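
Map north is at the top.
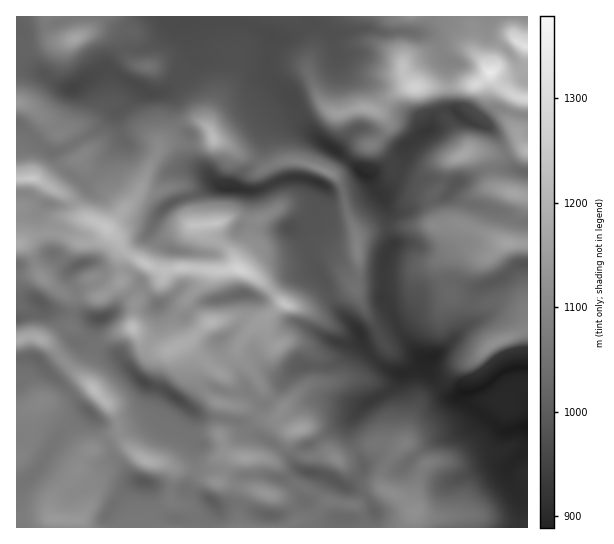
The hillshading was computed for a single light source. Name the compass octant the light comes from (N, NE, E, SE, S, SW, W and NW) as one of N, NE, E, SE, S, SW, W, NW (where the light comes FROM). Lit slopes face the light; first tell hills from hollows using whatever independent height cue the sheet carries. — N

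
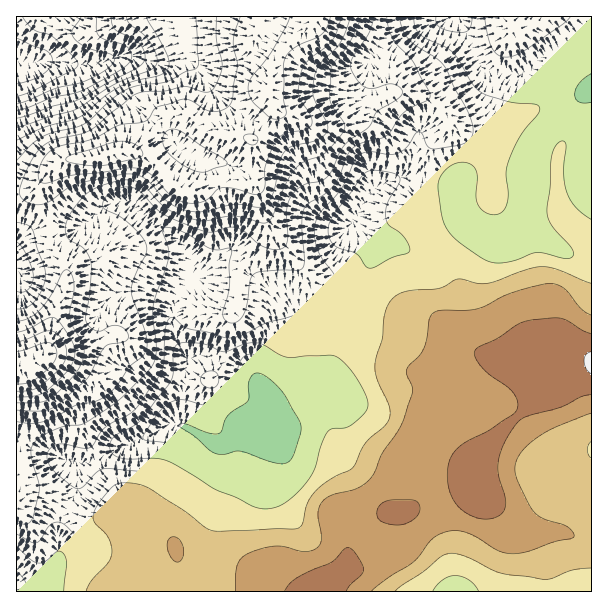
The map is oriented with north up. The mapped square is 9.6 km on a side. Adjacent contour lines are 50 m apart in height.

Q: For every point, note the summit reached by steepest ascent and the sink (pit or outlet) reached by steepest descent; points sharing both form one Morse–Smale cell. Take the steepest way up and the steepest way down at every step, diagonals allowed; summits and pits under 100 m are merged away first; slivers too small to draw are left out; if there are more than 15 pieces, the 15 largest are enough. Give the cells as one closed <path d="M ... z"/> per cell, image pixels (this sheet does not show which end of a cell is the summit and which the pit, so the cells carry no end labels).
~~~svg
<path d="M359 302l-4 1-3 9-12 18-8 24 0 20 11 18-4 5-25 3-20 8-11 9-3 9-8 10-18-9-5 0-19 15-11 4-36-20-10-2-33 16-17 5-25 13-14 5-7 0 1 26-10 20 18 8 37-3 8 3 25 21 18 6 2 4 0 12-12 19 1 13 158 0 1-4 6-6 16-12 3-22 10-13 18-9 13-15 14 0 11-7 9-16 3-11-1-19 30 6 14 8 4 6 4-11 10-18 18-23 24-22 12-20 4-1-31-21-20-2-27-12-22-22-17-10-9-3-28 1-21-6z"/><path d="M131 200l-14 0-7 4-35 25-23 2 2 17 12 19 1 11-3 15-10 24-8 36-8 8-22 8 1 135 7-8 11-2 15 5 18 11 10-21-1-26 7 0 14-5 25-13 17-5 33-16 10 2 36 20 11-4 19-15 15 4 6-17 1-12-11-15-1-12 5-10 18-27 0-15-10-24-9-10-9-5-33-1-27-6-4-7-2-13-4-11-10-10-25-18z"/><path d="M591 16l-141 0-7 4-24 6-43 27 12 22 2 20-13 3-3 4 4 6 11 12 24 12 5 5 0 6-8 25-8 8-28 12-20 33 21 26 5 1 7-2 12 0 14 7 4 0 44-29 25 14 20 6 20-16 2-8 2 8 10 10 26 14 6-2 16-13 4-7z"/><path d="M315 16l-262 0-13 40-8 6-16 0 0 130 7 1 13-6 10-13 11-11 6-3 29-2 25-6 20 0 7 4 9 6 20 19 13 9 12 0 20-10 21 0 13 2 2-9 0-24-2-9 12-12 10-18-6-21 4-21 12-23z"/><path d="M591 366l-28 14-20 4-13 20-24 22-18 23-10 18-4 11-4-6-14-8-30-6 1 19-3 11-9 16-11 7-14 0-13 15-18 9-10 13-3 22-16 12-6 6 0 3 267 1z"/><path d="M137 152l-20 0-25 6-23 0-12 5-9 10-6 13 1 11 7 18 2 15 23-1 35-25 7-4 14 0 18 18 25 18 10 10 4 11 2 13 4 7 27 6 25 0 17 6 9 10 10 24 0 15-18 27-5 10 1 12 11 15-1 12-6 14 2 6 6 2 8-10 3-9 11-9 20-8 25-3 4-5-11-18-1-11 6-25 15-26 3-10-35-14-14-13-35-44-9-21-4-21-6-7-13-2-21 0-20 10-12 0-13-9-20-19z"/><path d="M528 220l-2 8-20 16-20-6-25-14-44 29-4 0-14-7-12 0-10 2-13 28-8 26 15 6 21 6 28-1 9 3 17 10 22 22 23 10 24 4 4 4 3 0 13-19 16-13 10 0 6 3 18 18 6 3 1-127-10 11-10 8-6 2-26-14-10-10z"/><path d="M374 100l-26 4-27 18-18-1-25-11-3-4-11 22-12 12 2 9-1 34 5 6 4 21 9 21 44 53 20 11 21 7 8-26 14-28-24-27 20-33 28-12 8-8 8-25 0-6-5-5-24-12-11-12z"/><path d="M69 510l-8 12-3 11 0 28-14 31 120-1 0-12 12-19 0-12-2-4-18-6-25-21-8-3-37 3z"/><path d="M317 16l-33 29-8 15-8 26 2 10 8 14 30 12 13 0 27-18 26-5-6-37 2-5 6-4-16-15-37-14z"/><path d="M51 230l-18 2-7 4-10 12 1 120 9-1 12-6 8-8 8-36 10-24 3-15-1-11-12-19z"/><path d="M35 494l-11 2-8 8 1 88 25 0 14-26 4-12-2-21 9-24-17-10z"/><path d="M449 16l-131 0 0 2 8 7 19 6 15 7 17 14 27-18 15-8 24-6z"/><path d="M561 334l-10 0-6 3-10 10-13 19 24 16 17-2 27-13 2-2 0-6z"/><path d="M44 178l-12 12-16 4 1 53 9-11 7-4 19-2-2-15-8-24z"/>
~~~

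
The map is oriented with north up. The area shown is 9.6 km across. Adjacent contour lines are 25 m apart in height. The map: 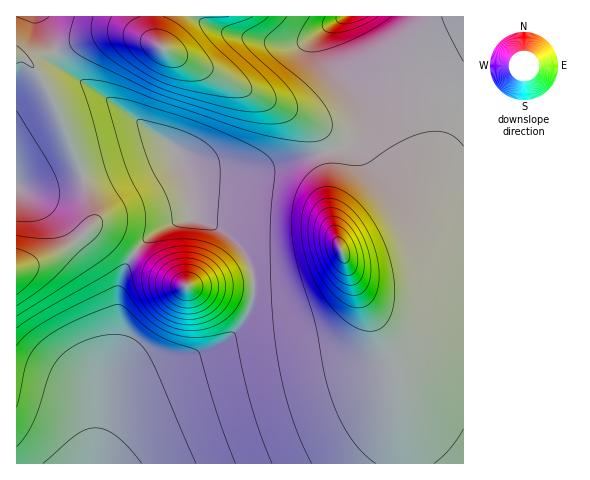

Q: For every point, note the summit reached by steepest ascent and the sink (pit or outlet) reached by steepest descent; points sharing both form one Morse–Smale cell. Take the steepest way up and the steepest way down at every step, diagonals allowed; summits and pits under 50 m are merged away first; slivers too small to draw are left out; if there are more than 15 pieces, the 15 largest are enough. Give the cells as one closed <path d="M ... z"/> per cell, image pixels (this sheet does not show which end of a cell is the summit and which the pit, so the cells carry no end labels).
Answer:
<path d="M332 151l-67 18-16 2-53 0-15-9 8 24 3 29 4 4 22 9 12 8 16 20 8 25-2 24-11 21-16 16-21 11-33 11-28 12-25 20-14 24-8 44 368-1 0-136-20-1-28 4-14-1-18-10-16-15-18-32-19-51-1-32 3-20z"/><path d="M463 16l-119 0-16 12-5 12 2 14 5 9 20 25 8 23-5 25-7 10-14 5 1 18-3 20 0 25 2 11 18 47 15 27 19 20 18 10 14 1 48-4z"/><path d="M152 16l-136 1 0 169 2 2 20 1 26-6 86-28 18-8 7 1 6 13 6 7 21 4 57-3 67-18-9-18-17-13-145-72-6-9z"/><path d="M173 147l-109 36-26 6-22-2 1 277 77-1 6-67 20-62-2-41 4-19 11-19 19-21 17-10 19-6 4-7-6-33z"/><path d="M192 212l-4 6-19 6-17 10-19 21-11 19-4 19 2 41-20 62-5 68 9-44 14-24 15-14 24-12 42-14 19-10 17-13 16-25 3-27-9-28-15-17-12-8-22-9z"/><path d="M343 16l-190 0 0 12 3 13 9 9 135 66 19 13 9 10 3 9 5 2 12-7 8-13 2-12-4-21-7-13-17-21-7-18 1-11 4-6z"/>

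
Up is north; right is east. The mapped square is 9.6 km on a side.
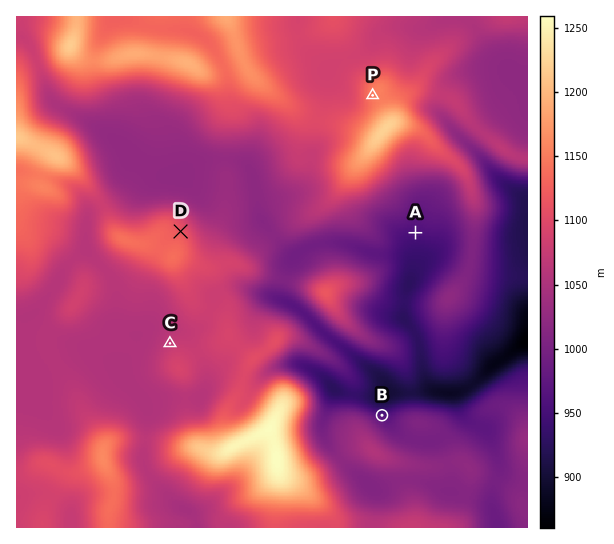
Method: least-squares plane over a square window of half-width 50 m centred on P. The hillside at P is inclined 5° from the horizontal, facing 253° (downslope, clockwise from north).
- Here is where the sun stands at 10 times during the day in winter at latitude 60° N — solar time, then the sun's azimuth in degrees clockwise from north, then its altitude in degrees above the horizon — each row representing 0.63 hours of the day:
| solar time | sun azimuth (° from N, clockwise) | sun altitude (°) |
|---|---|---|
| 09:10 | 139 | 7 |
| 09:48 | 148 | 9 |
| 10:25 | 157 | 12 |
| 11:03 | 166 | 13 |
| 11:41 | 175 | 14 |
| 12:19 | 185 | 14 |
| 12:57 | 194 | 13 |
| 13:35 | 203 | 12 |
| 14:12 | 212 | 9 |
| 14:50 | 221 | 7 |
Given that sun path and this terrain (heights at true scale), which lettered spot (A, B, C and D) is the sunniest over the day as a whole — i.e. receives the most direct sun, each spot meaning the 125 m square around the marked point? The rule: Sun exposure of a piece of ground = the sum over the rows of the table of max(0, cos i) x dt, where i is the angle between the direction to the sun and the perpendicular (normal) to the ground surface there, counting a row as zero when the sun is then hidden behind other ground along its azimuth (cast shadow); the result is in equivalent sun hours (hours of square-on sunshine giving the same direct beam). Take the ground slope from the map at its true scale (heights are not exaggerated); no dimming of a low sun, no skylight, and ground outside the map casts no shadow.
A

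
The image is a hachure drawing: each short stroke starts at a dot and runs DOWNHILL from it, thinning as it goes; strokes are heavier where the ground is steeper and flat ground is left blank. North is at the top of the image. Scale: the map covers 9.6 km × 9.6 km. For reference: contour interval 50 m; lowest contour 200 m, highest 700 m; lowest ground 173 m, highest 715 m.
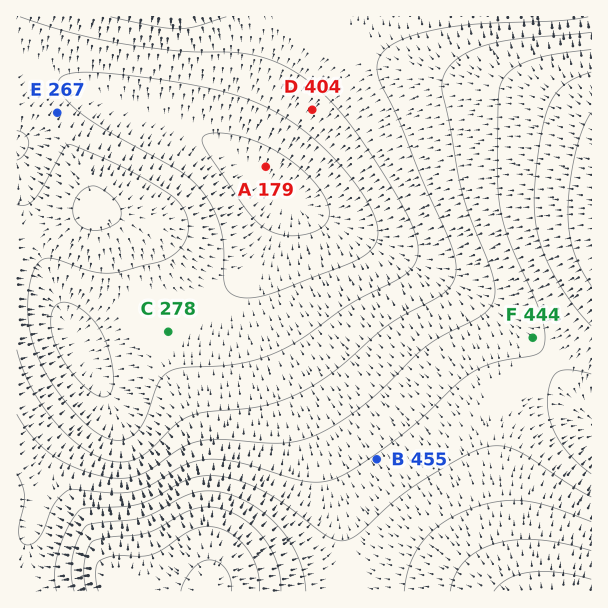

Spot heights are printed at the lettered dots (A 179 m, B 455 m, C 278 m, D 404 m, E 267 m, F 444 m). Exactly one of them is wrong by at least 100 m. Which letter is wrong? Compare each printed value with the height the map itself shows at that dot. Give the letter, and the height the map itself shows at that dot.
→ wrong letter D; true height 279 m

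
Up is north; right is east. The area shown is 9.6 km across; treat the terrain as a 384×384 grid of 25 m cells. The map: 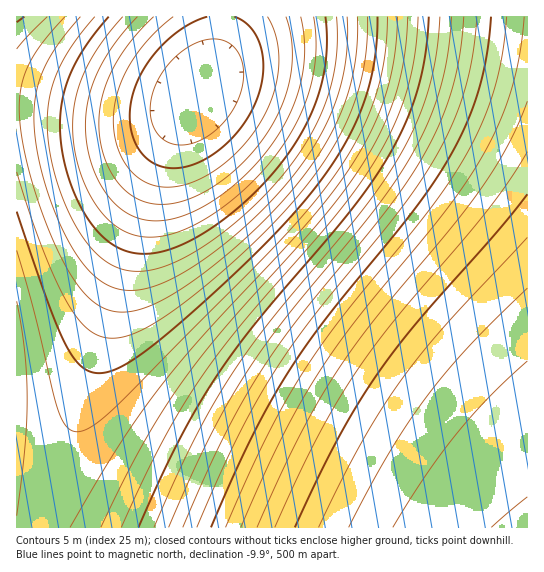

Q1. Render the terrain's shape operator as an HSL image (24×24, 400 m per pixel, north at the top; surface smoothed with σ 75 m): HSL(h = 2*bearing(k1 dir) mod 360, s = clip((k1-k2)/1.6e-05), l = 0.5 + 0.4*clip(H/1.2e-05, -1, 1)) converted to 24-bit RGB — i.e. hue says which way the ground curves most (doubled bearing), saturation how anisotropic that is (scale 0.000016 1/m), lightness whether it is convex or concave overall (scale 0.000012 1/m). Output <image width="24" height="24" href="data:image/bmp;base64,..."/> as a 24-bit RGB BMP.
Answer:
<image width="24" height="24" href="data:image/bmp;base64,Qk32BgAAAAAAADYAAAAoAAAAGAAAABgAAAABABgAAAAAAMAGAAATCwAAEwsAAAAAAAAAAAAAEV6LDlyJEF6LF2GOJGeRNm6STXSQaHmLiX6Im4J8q4Z5tYl3uop3u4p2uYp2tYl2r4d3qIV3oIR5moJ6lIF7j4F8ioB9h4B+EmCODl2MDl2NE2CPHmWSLmuVRHGUXXeQeHqKlH+ApoN8sod6uYl4u4l4uol3t4h3sYZ3qoV4o4N5nIJ6loF7kIB8jIB9iH9+FGKSDl6QDF2QEF+SGGOVJmiYOm6YU3OVbneQkICMoYB/r4R8t4Z7u4h6u4h5uId5s4V5rYR5poJ5n4F6mYB7k398jn99in5+FWWYDWCWC16VDF6WE2GZH2acMWueSG+cYnOXg3uSnIKKq4CAtYN+u4V9vIZ8uoV7toR6sIJ6qYF6ooB7nH57lX58kH19jH1+F2ifDWOcCV+bCV6cDmCeGGOiKGekPWujV26fc3KYm4GZqIOMs4GDuoF/vYN+vIJ9uYF8s4B7rX97pn17n3x8mXx8k31+jn1/GWymDWWkB2GiBV6iCF+lEWGoH2SrMmerSmmoZmuij3yep4SZsoOPuoKIvoGDvn+AvH5+t319sXx8qnx9o3x+nHx/l3yAkX2BHHCuDmmsBWOrAl+qA16sCl+vFmCyJ2KzPmOyWWSsgnSlp4GosoScuoSTv4ONwIGJv4CFu36DtX2Cr3yCqHyCoXyCm3yClXyDHnW2Dm21BGazAGGwAF6xA121DV25HV67Ml27S122c2mtnHyss4Opu4WewYSXw4ORw4GNwH+Ku32ItHyGrXuFpnuFoHuFmnuFInu8D3K8A2q6AGO0AF6yAFy3BVq+E1nBJljCPVXAY121knSytX+1vYOow4SgxoOZx4GUxH+QwH2MunuKs3qJrHqHpXqHn3qGJ4DAEnfABG6+AGW3AF+zAFu1AFi+C1bDHFPFMk/EUVC8hmq2rXm4voCxxYGmyYGey4CZyX6UxXyQwHqNuXmKsniJq3iIpHiHLobAF33BB3K+AGi4AGCwAFuwAFe3BVS/FFDCKEzDQUbBeF+4pHG4v3q2xn2pzH6hzn2aznyVy3qQxniNv3eKuHaIsXaHqXaGOIu7H4K8DXe6AGy1AGKrAFuoAFasAlO1D0+5Ikq7OEO7aFO3m2i2vXO3xXeozHif0HiY0XiSz3aOy3WKxXSHvnOGt3OEr3SDRY6wKoayFXuvB2+qAGSjAFudAFWeAlGkDU6oHkqsM0SuWEmvj1+wt2uxwm+hy3GX0XGQ03GK03GGz3CDynCBw29/vHB+tHF+VpCgOIqiIH6gD3GaBWSTAFqNAFOMBE+NDU2SG0uWL0eZSkWcgVeirWKjvGaSyGeI0WiB1Wl81Wl502p3zmp2yGt1wWt1uW12aI2JSIuPLICNGXGHDGN+BlZ3BU5zB0tzDkp3Gkp9LEqBQkeEcVaKnVuMs1t8w1txz11r1V5n12Bm1mJl0mNmzGVnxWZovWhqhopqVn5sOXt0InF0E19qC1FgCEdaCUNYDkNcGEViJ0loPUtsX1NxhVlvpFJfvU5SzFFP1FhR2F5V2GJY1WVbz2ddyWlgwWtjoINTcH5TQW1QKmNWGVhUD0pMCj5ECThADDhCFD1JIERQNEtWTVBZb1NTkVVMsVZDyFlA019D2WVI2WlN121R0m9WzHFaxHNevHw3kINBWG4/L1o7HUw9ET44CzMxCSwtCiwtDzIzGDw8KEVDPU1DYFtHgGFEoWU+v2g20mw12XA723RC2XdI1XlOzntTx3xZ2XUcqX8se3s0PlovIUYsEzYqCygjCSomCiknCyglES0oHTgvLUQyTVY5c2k8knE4sXgyy30t2IAw24M42oVA1oZH0IdOyYdU93IEw30Zj3spWGQtJ0ckFjQjDCceCygiCikkCygjDSYgFC8kIT0oOU8uYWg0hnw0pYYxwI0s1ZMp2pQx2pU615VC0pVKypRR/3YC334Jpnwfc3EqOk4oGzgiDygeCyghCikjCikjCyghDyogGjkmKEsmSmEvdHwympIxtp0uzKQr16Yv2aY41qVB0qNIy6FP/38K9oQAv4EYh3UqT1svJEEnFTEmDCchCiklCSolCikkDSwjFjopIUsrN14tW3YzhZI0rasyxbQv07cy1bU61LNC0LBKy61R/44S/44G1ocVm3staGo4MUwyHj41ETMwCiopCCsqCCsoDDMuE0E0HlA3K2AzRnQ1bIw5lKY5ub03zMQ50MJB0b9IzrtPybdU/6MZ/5wW5pEbroE0eXBFQVhEKk5NGEJGDjg9CTQ5CTc6C0FBEU1HHFpLKWhJNnc/VIo/e6BCoLdCu8RFyspLzMdRy8NWx79b"/>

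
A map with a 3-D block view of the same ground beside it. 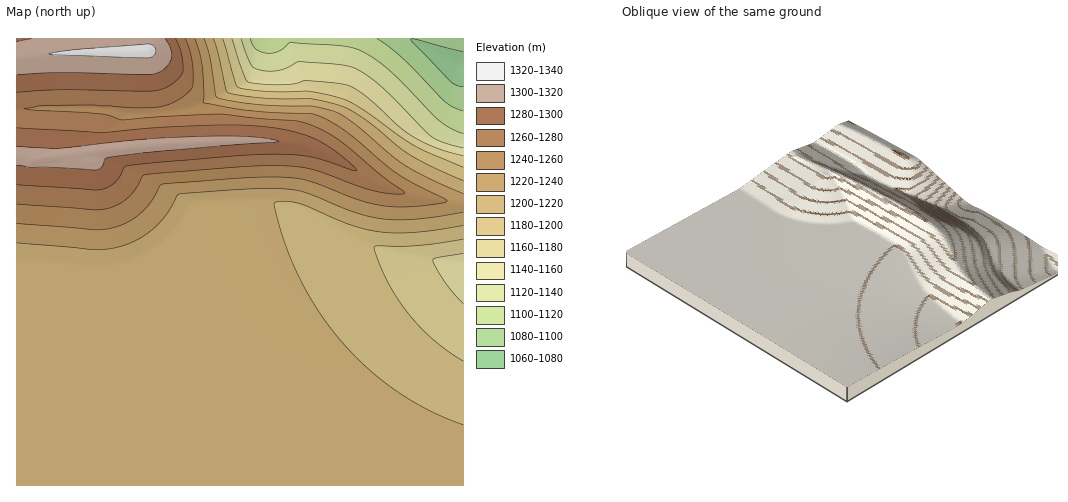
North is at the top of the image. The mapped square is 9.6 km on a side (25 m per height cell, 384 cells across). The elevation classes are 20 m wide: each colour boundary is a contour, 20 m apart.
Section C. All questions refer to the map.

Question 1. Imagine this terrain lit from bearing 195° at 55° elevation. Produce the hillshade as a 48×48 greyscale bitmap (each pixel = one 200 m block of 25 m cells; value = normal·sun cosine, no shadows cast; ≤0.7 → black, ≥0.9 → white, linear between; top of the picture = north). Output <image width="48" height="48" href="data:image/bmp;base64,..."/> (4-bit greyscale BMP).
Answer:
<image width="48" height="48" href="data:image/bmp;base64,Qk32BAAAAAAAAHYAAAAoAAAAMAAAADAAAAABAAQAAAAAAIAEAAATCwAAEwsAABAAAAAAAAAAAAAAABEREQAiIiIAMzMzAERERABVVVUAZmZmAHd3dwCIiIgAmZmZAKqqqgC7u7sAzMzMAN3d3QDu7u4A////AJmZmZmZmZmZmZmZmZmZmZmZmZmZmZmZmZmZmZmZmZmZmZmZmZmZmZmZmZmZmZmZmZmZmZmZmZmZmZmZmZmZmZmZmZmZmZmZmZmZmZmZmZmZmZmZmZmZmZmZmZmZmZmZmJmZmZmZmZmZmZmZmZmZmZmZmZmZmZmYiJmZmZmZmZmZmZmZmZmZmZmZmZmZmZmIiJmZmZmZmZmZmZmZmZmZmZmZmZmZmZiIiJmZmZmZmZmZmZmZmZmZmZmZmZmZmYiIiJmZmZmZmZmZmZmZmZmZmZmZmZmZmIiIiJmZmZmZmZmZmZmZmZmZmZmZmZmZiIiIiJmZmZmZmZmZmZmZmZmZmZmZmZmZiIiIiJmZmZmZmZmZmZmZmZmZmZmZmZmYiIiIiJmZmZmZmZmZmZmZmZmZmZmZmZmYiIiIiJmZmZmZmZmZmZmZmZmZmZmZmZmIiIiIiJmZmZmZmZmZmZmZmZmZmZmZmZmIiIiIiJmZmZmZmZmZmZmZmZmZmZmZmZmIiIiIiJmZmZmZmZmZmZmZmZmZmZmZmZmIiIiIiJmZmZmZmZmZmZmZmZmZmZmZmZmIiIiIiJmZmZmZmZmZmZmZmZmZmZmZmZmIiIiIiJmZmZmZmZmZmZmZmZmZmZmZmZmIiIiIiJmZmZmZmZmZmZmZmZmZmZmZmZmIiIiIiJmZmZmZmZmZmZmZmZmZmZmZmZmIiIiIiJmZmZmZmZmZmZmZmZmZmZmZmZmIiIiIiJmZmqqqqZmZmZmZmZmZmZmZmZmYiImZmaqqq7u7qqmZmZmZmZmZmZmZmZmZmaqqq7u7u7u7u6qpmZmZmZmZmZmZmZmqu7u7u7u7u7u7u6qqmZmZmZmZmZmZmau8zMzMu7u7u7u7uqqqqZmZmZmZmZmZq7zMzMzMzLu7u7u7uqqqqZmZmZmZmZmrvMzMzMzMzLu7u7u7uqqqmZmZmZmZmaq8zMzMzMzLu7u7u7u7qqqpmqqqqqqqq7zMzMzMy7qpmLu7u7u7qqmaq8zMzMzMzMzMzMzLqYdmZru7u7u6qpqrzMzMzMzMzMzMzMuYZlVVVbu7u7u6qqvMzMzMzMzMzMzMy6hlVVVVVruqqqqqq8zMzMzMzMzMzMzMqXZVVVVVVZiIiIiZq7zMzMzMzMzMzMupdlVVVVVERHd3ZmZ3eImZmqqqq7u6qph2VVVVVURERXd3d2ZmVVZmZmd3d3d3dmVVVVVVREVWZnd3d3d2ZVVVVVVVVVRERVVVVVVERWd3d3d3d3d3d3d3ZmVVRDMzNERVVURFZ3d3d5mZmZmqqqqqmIdkMzMzMzM0REVnd3d3d7u7u7u7u7u7uql1QzMzMzMzRWZ3d3d3d7u7u7u7u7u7uqh3ZUMzRERVZnd3d3d3d7u7u7u7u7u7qph3dlVVZmZnd3d3d3d3d7u7u7u7u7u6qYd3d2Znd3d3d3d3d3d3eKqqu7u7u7u6mHd3dmZ3d3d3d3d3d3d4moiImZmZmZmYd2ZmZmZ3d3d3d3d3d3iau3d3d3d3d3eIZmZmZmZ3h3d3d3d3d3mruw=="/>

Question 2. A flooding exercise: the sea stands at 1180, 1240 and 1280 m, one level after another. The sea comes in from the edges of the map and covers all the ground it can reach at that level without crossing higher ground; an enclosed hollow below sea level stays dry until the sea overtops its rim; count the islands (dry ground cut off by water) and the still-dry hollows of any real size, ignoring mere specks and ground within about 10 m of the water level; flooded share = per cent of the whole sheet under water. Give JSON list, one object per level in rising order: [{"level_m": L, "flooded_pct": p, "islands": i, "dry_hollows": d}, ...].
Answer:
[{"level_m": 1180, "flooded_pct": 12, "islands": 0, "dry_hollows": 0}, {"level_m": 1240, "flooded_pct": 77, "islands": 0, "dry_hollows": 0}, {"level_m": 1280, "flooded_pct": 90, "islands": 0, "dry_hollows": 0}]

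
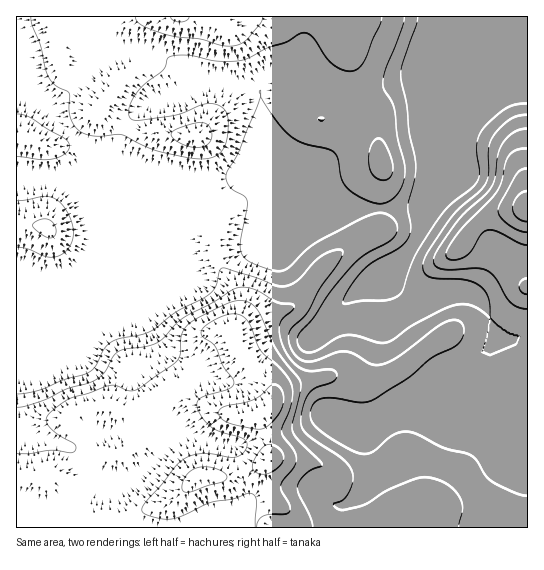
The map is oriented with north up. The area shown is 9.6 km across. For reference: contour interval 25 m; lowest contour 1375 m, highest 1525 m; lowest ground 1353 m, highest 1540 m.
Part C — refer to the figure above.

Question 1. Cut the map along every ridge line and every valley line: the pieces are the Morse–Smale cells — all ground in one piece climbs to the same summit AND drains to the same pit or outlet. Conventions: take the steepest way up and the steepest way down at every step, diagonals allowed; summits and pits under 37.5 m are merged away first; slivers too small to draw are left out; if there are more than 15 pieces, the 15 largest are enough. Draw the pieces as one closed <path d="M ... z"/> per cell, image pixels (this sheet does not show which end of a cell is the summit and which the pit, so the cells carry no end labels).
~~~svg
<path d="M186 173l-9 2-10 5-90 89-18 7-10 1-26-5-7 1 0 254 511 1 1-186-18-3-15-10-11-24-7-9-8-4-18-1-20 5-18 0-12-5-9-8 0-5 8-19 11-10 8-14 8-30-8 3-114-1-71-30-24 0z"/><path d="M438 16l-421 0-1 159 49 1 9 3 83 0 9 2 11-6 9-2 24 4 24 0 71 30 118 0 13-21 19-47 0-25-4-9 4-19 6-15 23-28-6 0-15 4-18-2-9-7z"/><path d="M527 63l-12 11-6 12-15 13-24 13-12 5-3 0 0 22-19 47-9 17-8 32-8 14-11 10-8 19 0 5 5 5 16 8 18 0 20-5 18 1 8 4 7 9 11 24 15 10 9 2 9 0z"/><path d="M65 176l-49 1 1 95 32 5 10-1 18-7 88-87-8-3-83 0z"/><path d="M527 16l-88 1-3 21 9 7 18 2 22-5-24 29-6 15-4 19 6 12 29-13 13-9 10-9 6-12 13-12z"/>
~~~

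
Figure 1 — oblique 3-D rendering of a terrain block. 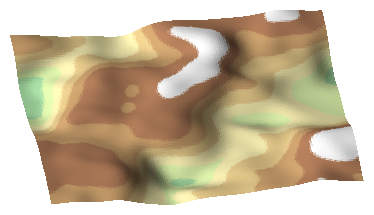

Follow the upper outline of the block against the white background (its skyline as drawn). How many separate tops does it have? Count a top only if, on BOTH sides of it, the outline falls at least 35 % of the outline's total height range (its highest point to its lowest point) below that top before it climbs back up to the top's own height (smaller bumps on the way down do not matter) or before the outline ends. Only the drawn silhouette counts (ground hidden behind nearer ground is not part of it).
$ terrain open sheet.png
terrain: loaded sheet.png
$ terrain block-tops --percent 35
0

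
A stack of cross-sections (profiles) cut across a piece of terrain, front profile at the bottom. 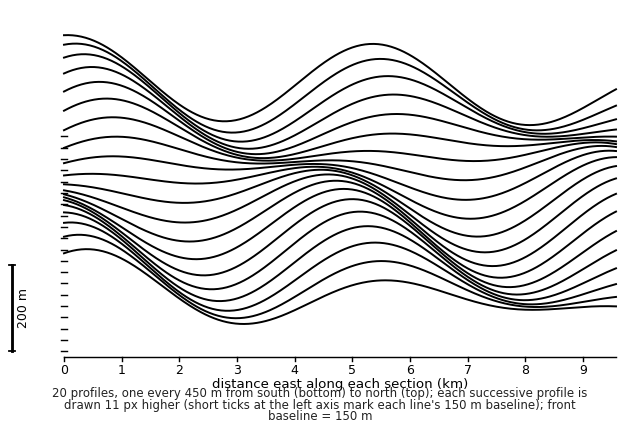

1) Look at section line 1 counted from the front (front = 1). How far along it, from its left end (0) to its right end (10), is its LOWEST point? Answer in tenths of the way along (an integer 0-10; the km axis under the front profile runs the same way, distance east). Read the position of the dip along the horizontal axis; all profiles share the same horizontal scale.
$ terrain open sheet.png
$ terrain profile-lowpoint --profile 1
3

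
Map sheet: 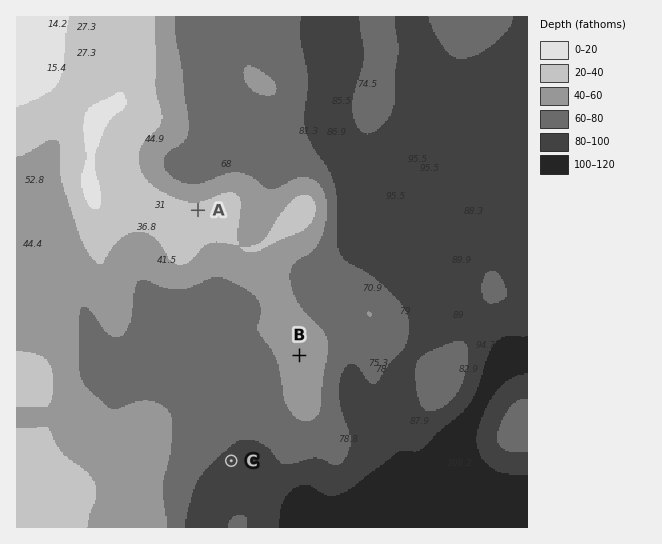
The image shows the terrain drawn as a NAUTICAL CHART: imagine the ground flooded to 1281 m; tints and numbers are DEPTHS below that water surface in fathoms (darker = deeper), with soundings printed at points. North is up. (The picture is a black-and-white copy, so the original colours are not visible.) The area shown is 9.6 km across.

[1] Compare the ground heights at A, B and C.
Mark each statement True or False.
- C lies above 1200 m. False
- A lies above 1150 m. True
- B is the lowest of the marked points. False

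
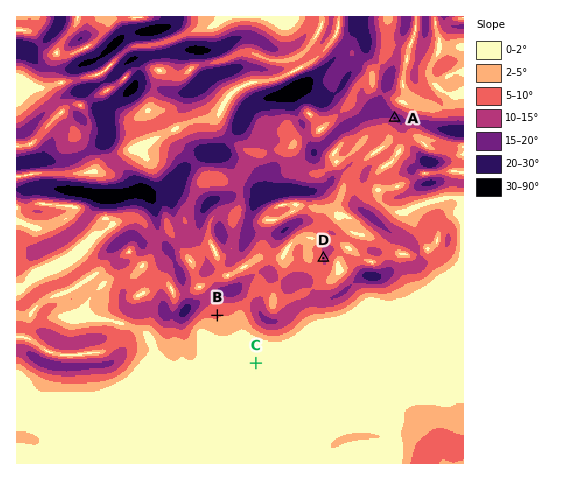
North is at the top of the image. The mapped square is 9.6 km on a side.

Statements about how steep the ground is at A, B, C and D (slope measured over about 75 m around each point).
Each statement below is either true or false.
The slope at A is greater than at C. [true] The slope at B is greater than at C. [true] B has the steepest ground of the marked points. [false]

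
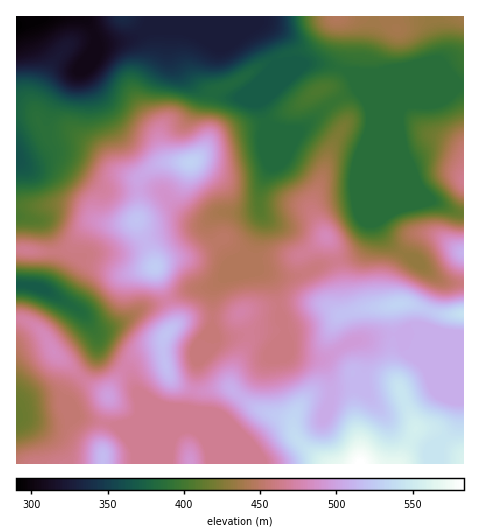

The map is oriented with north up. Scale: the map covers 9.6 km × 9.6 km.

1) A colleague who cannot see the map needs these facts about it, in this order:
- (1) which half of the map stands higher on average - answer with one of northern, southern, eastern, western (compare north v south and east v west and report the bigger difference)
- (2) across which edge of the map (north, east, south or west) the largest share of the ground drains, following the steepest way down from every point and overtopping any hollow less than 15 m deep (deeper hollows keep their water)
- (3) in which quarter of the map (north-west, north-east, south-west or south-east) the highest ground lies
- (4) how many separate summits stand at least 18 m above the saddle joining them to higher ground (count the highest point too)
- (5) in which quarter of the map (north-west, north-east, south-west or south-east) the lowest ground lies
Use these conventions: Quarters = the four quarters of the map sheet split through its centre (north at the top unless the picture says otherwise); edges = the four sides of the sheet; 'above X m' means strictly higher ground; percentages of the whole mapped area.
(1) The southern half stands higher on average than the northern half.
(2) Drainage is mainly to the north: more ground falls towards that edge than towards any other.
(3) The highest ground is in the south-east quarter.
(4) Counting only tops that stand 18 m proud, the map has 11 summits.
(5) The lowest ground is in the north-west quarter.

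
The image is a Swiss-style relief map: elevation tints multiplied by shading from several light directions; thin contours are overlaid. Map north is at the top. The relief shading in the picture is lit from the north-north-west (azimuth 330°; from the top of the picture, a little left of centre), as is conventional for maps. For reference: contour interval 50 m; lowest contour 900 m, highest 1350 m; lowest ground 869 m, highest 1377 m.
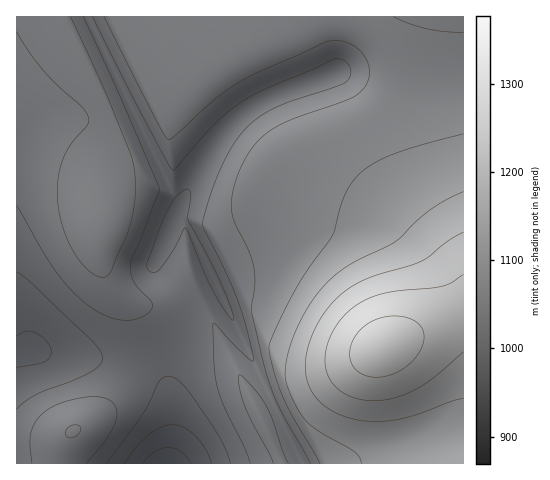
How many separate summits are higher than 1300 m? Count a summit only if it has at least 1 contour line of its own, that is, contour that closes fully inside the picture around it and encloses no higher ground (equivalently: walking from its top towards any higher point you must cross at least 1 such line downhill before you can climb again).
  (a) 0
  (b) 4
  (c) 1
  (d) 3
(c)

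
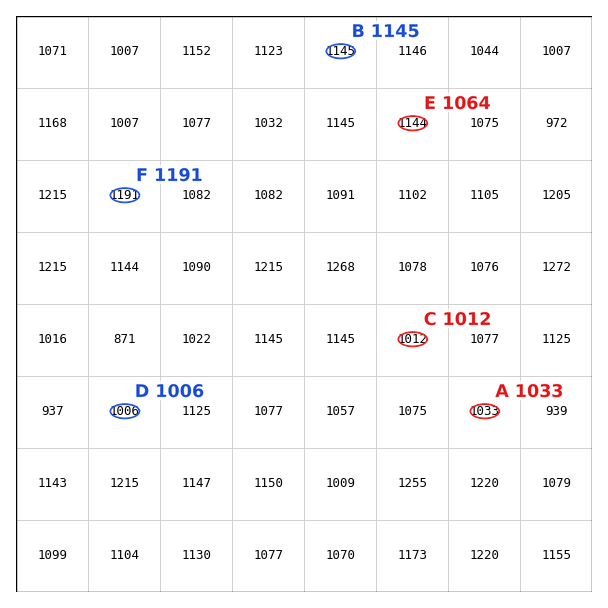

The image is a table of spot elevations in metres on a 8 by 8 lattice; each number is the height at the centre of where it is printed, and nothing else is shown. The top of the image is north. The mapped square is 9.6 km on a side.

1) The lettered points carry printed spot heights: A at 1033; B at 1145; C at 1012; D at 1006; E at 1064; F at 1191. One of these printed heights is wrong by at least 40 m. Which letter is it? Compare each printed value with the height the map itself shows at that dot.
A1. E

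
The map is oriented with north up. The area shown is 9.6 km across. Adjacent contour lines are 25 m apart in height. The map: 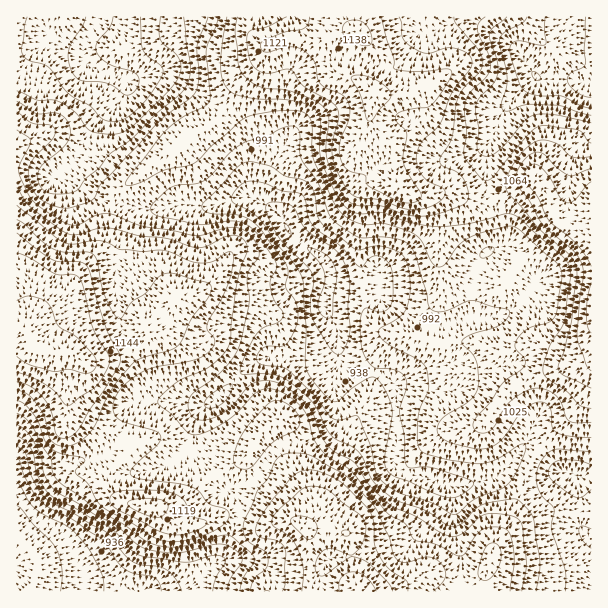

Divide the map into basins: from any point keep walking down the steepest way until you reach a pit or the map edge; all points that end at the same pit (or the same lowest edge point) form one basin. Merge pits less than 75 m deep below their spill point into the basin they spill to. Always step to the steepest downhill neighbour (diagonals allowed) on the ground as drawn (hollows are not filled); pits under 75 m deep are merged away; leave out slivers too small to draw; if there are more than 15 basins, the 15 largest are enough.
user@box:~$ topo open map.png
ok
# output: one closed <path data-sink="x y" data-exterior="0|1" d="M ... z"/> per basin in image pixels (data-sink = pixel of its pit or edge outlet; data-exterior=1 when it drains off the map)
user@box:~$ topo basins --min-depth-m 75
<path data-sink="324 305" data-exterior="0" d="M324 38l-37 0-18 6-11 22-20 20-14 25-11 11-15 8-18 16-15 8-47 37-6 19-3 27-3 8-27 27-12 24-8 8-15 8-10 9-8 11 4 7 5 9 13 2 18 0 2 3-2 12 2 16 0 26 6 7 31 16 31 13-20 21-6 12 2 13 4 8 7 5 30 6 32-4 30-29 27-15 13-20 21 18 26 30 10 21 0 9-8 9 22-1 22 8 4 21 2 27 5 10 232 0 1-361-23-7-8-4-7-7-12-27-6-8-48 24-14 0-19-9-38 3-16-6-5-8-6-35-20-25 4-30-9-8-12-6-11-2-8-5-8-17z"/><path data-sink="84 62" data-exterior="0" d="M353 16l-336 0-1 311 11 4 17-19 15-8 8-8 12-24 29-30 4-32 6-19 47-37 15-8 18-16 15-8 11-11 14-25 20-20 11-22 18-6 33 2 25-9 12 1-3-6z"/><path data-sink="591 81" data-exterior="1" d="M591 16l-237 0 0 10 6 7-15-2-16 5-4 3 0 8 5 16 6 10 29 11 12 10 31 0 7 5 3 8 0 7-3 6-14 13-9 5-10-1 8 10 6 35 5 8 16 6 38-3 19 9 14 0 48-24 6 8 12 27 7 7 8 4 22 6z"/><path data-sink="86 585" data-exterior="0" d="M21 328l-5 1 1 263 296-1-5-22 0-36-11-11-13-2-23 6-19-9-20-1-22 8-23 2-6-3-15-15-28-4-9-5-7-10-2-13 6-12 20-21-31-13-31-16-6-7 0-26-2-16 2-12-2-3-18 0-13-2-7-15z"/>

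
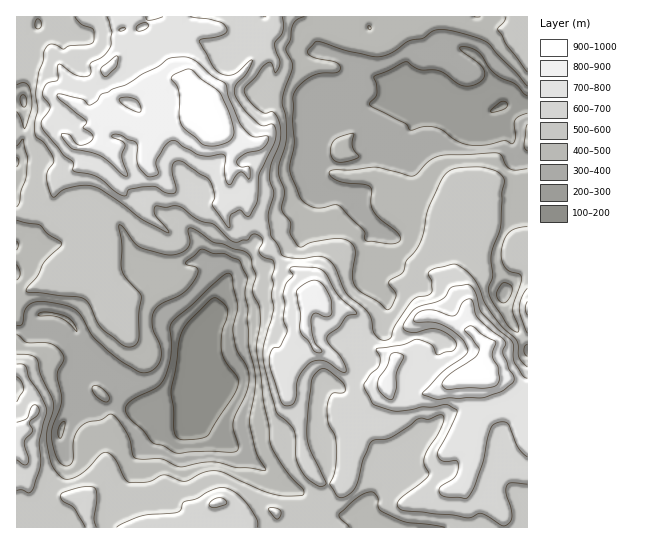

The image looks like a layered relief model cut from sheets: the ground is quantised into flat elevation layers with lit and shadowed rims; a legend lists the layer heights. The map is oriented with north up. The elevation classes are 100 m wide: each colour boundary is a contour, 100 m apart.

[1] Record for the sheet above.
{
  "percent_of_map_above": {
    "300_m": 92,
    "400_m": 78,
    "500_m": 61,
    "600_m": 37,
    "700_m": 20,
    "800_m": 8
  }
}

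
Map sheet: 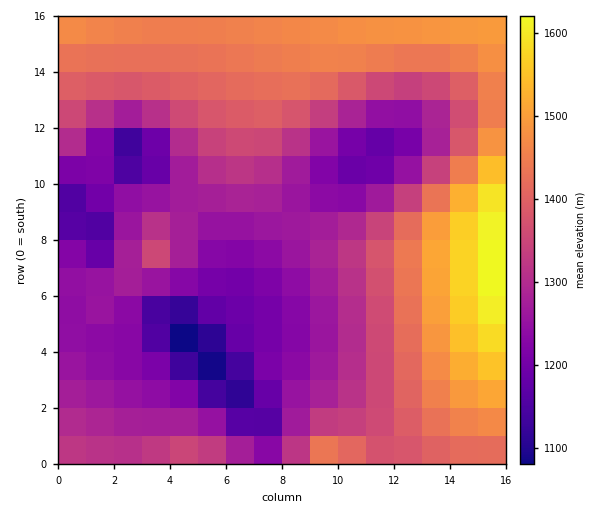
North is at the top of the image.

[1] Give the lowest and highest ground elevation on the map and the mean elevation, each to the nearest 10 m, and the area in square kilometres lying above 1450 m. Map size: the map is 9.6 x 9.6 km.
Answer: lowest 1070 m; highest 1640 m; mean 1330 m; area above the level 17.3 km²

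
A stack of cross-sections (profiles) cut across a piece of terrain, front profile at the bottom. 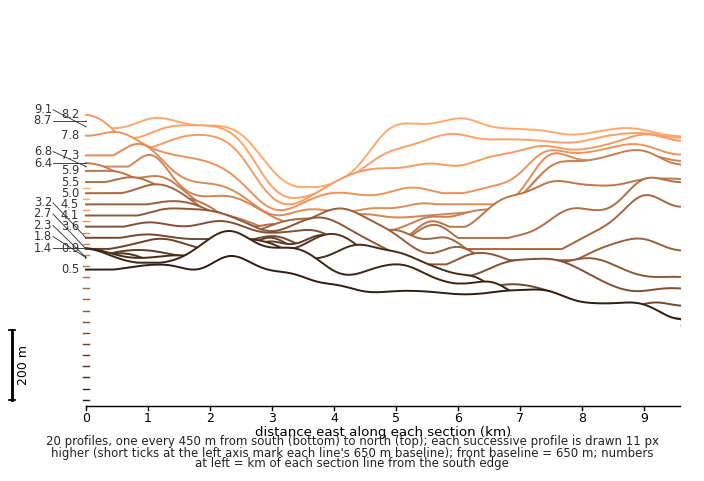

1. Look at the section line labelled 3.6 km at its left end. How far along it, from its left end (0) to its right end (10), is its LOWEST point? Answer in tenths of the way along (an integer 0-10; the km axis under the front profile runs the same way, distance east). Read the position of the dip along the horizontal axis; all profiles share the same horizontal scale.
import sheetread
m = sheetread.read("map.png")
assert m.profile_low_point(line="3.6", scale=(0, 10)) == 9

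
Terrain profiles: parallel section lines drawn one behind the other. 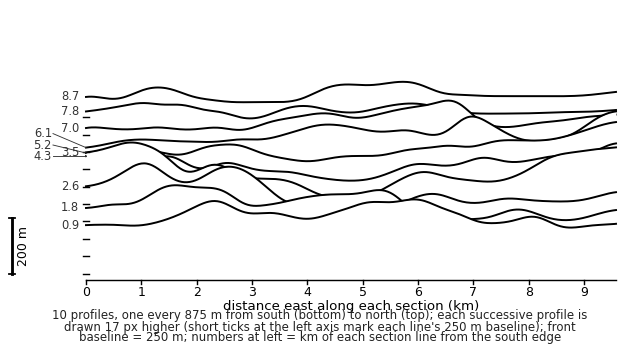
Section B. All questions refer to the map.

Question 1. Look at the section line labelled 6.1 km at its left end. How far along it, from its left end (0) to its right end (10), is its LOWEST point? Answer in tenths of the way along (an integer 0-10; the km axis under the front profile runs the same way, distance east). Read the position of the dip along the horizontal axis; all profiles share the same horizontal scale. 0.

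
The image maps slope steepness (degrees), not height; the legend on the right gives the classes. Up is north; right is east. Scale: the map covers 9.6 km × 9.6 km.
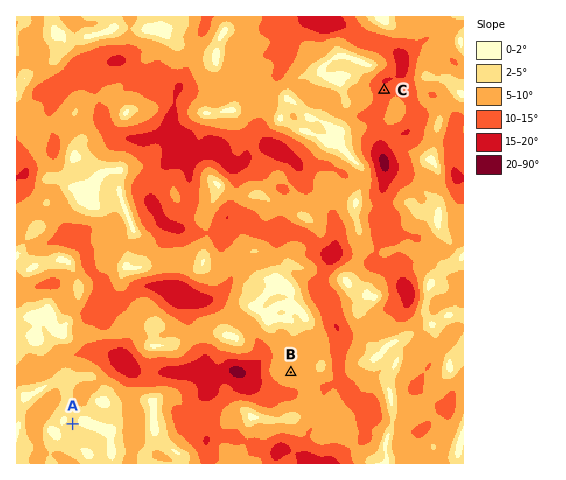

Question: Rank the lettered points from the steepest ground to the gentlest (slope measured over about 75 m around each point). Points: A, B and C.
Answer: C B A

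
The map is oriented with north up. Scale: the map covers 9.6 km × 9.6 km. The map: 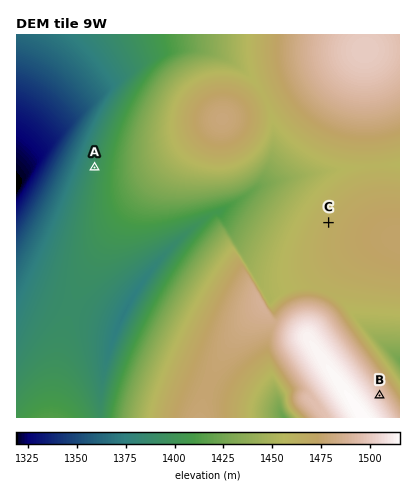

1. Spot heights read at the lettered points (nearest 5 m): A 1395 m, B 1500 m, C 1465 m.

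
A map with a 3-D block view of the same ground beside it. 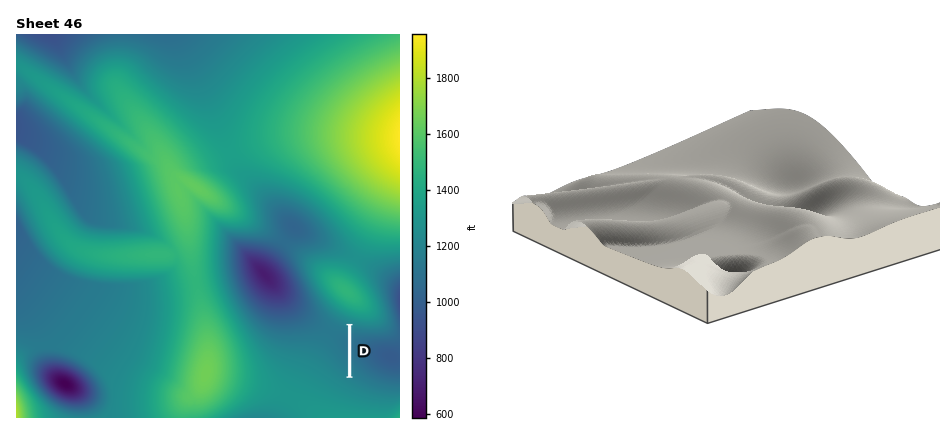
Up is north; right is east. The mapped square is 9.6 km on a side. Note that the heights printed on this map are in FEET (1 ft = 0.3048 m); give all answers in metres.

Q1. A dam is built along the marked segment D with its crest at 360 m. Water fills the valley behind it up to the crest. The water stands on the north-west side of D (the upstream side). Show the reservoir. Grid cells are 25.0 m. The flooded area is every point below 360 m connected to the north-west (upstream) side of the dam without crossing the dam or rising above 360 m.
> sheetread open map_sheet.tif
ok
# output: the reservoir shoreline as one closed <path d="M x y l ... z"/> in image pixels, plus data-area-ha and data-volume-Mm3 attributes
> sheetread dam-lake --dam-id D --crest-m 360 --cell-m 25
<path d="M280 197l-10 1-5 4-1 24-4 5-12 3-18-1-3 1-2 10 0 22 6 24 8 16 11 16 18 16 18 7 20 1 8 2 12 6 22 21 0-49-12-6-12-12-13-22-8-22 1-6 4-4 14-4 7-6 0-8-7-12-14-14-16-10-12-3z" data-area-ha="736" data-volume-Mm3="327.66"/>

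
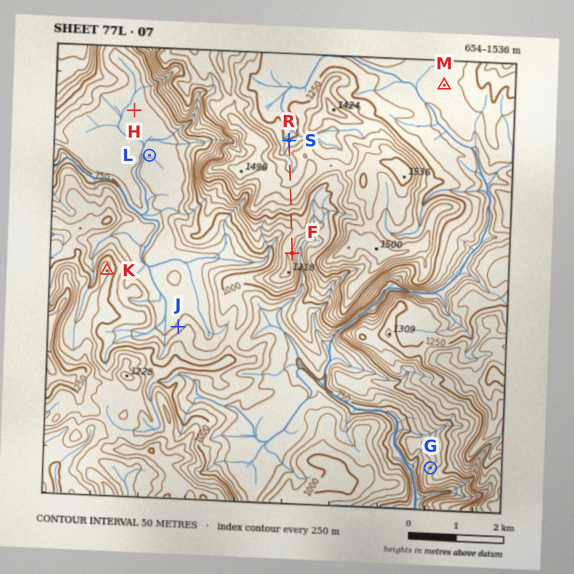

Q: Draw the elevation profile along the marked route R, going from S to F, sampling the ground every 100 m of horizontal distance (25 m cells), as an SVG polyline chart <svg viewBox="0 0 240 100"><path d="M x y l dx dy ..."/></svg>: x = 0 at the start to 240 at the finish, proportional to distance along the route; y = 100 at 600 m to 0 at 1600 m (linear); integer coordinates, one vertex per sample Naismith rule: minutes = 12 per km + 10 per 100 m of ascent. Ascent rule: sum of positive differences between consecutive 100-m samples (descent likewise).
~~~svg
<svg viewBox="0 0 240 100"><path d="M0 34l10-2 10-4 10-1 10 0 10 0 10-1 10-1 10-2 10-1 10-2 10-2 10 0 10 3 10 6 10 4 10 5 10 4 10 3 10 2 10-1 10-2 10 0 10 2 10 1"/></svg>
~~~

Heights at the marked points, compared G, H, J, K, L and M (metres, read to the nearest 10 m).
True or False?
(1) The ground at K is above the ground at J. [True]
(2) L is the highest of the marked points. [False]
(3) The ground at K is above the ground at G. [True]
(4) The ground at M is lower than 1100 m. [False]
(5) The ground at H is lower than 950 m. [True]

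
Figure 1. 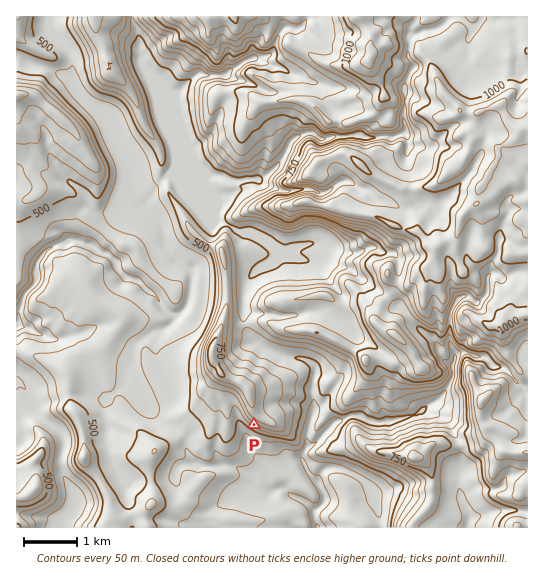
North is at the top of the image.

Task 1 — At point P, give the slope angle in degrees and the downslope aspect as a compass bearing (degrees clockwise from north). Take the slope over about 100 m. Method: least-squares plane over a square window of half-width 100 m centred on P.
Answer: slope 38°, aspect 213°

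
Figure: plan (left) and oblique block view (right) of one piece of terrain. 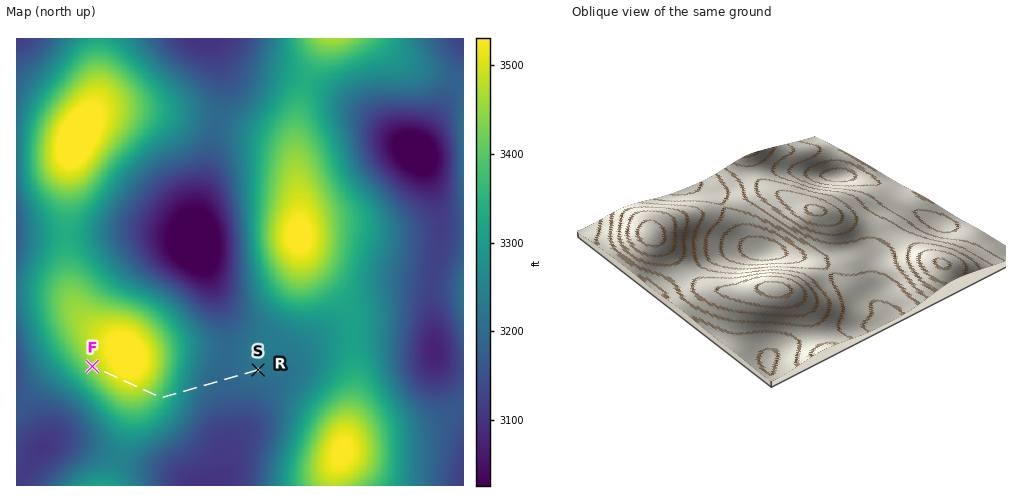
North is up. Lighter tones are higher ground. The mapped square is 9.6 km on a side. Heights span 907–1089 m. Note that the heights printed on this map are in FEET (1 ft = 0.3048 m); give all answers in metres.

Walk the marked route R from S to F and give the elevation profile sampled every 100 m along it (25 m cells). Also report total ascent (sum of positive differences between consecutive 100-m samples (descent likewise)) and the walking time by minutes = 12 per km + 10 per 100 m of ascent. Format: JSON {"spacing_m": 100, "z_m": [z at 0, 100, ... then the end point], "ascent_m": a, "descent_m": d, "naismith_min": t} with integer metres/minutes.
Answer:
{"spacing_m": 100, "z_m": [980, 979, 978, 977, 976, 975, 974, 973, 973, 973, 973, 974, 976, 979, 983, 987, 993, 999, 1006, 1013, 1019, 1025, 1031, 1038, 1046, 1052, 1058, 1063, 1066, 1069, 1070, 1070, 1069, 1068, 1065, 1062, 1059, 1055, 1052], "ascent_m": 98, "descent_m": 26, "naismith_min": 55}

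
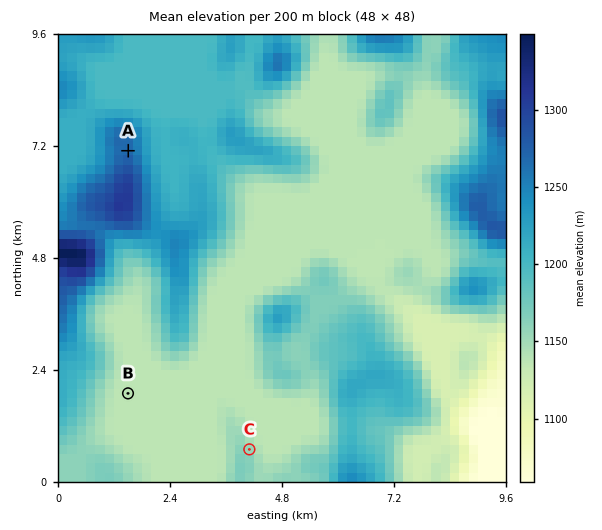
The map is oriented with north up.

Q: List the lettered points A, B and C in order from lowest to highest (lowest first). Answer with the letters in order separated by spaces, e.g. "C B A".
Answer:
B C A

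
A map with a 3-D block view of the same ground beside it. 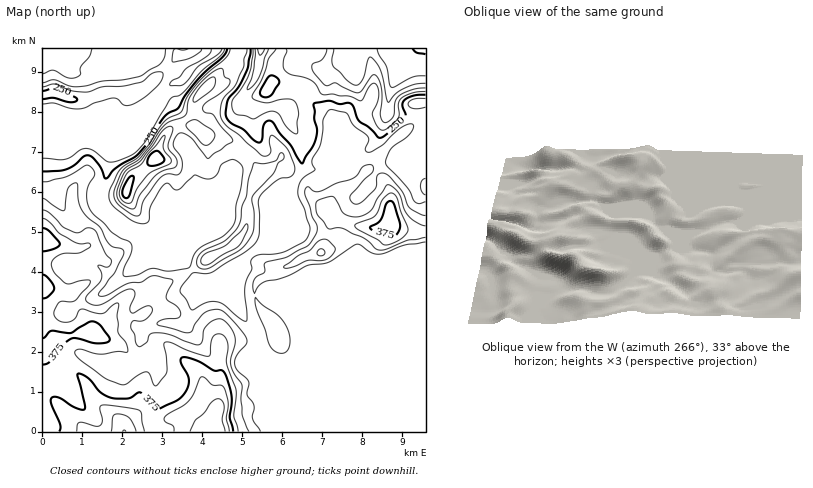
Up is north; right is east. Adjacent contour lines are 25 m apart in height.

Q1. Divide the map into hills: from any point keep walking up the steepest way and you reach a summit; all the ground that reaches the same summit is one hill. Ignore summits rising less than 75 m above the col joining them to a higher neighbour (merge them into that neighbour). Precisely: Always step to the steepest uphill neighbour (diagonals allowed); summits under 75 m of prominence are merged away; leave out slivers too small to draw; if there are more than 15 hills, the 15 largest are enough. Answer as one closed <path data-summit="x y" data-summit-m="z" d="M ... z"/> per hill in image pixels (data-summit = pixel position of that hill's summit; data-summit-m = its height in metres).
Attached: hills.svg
<path data-summit="124 432" data-summit-m="451" d="M216 48l-174 0 0 384 384 0 0-80-74 0-4-3-8 0-28 12-18 0-6 4-16-2-12-11-4-18-17-24-1-26 6-16-2-6-10 10-12 6-6 2-18-1-14-20-40-17-8-11-20-10-15-13-2-12 9-18 6-28 18-6 5-6 8-20 11-12 11-16 7-6 10-3 12-14 18-11z"/><path data-summit="390 214" data-summit-m="390" d="M380 132l-3 8-9 9-24-2-22 22-12 0-8-5-3 12-11 14-20 50-6 7-12 7-7 6 1 8-6 16 1 26 16 22 5 20 12 11 16 2 6-4 18 0 28-12 8 0 4 3 74 0 0-154-8 0-2-4-9-28 1-12-10 0-8-6-9-10z"/><path data-summit="154 158" data-summit-m="399" d="M260 48l-42 0-6 8-18 11-12 14-14 5-18 26-7 6-8 20-9 8-14 4-6 28-8 14-1 12 9 11 28 16 8 11 40 17 14 20 18 1 14-6 22-20 16-10 22-54 14-20-1-30-12-20-1-8-8-6-24 2-15-6 2-6 13-20z"/>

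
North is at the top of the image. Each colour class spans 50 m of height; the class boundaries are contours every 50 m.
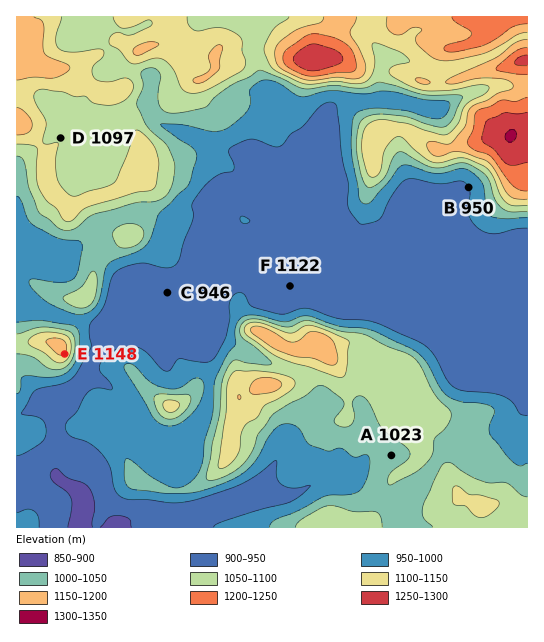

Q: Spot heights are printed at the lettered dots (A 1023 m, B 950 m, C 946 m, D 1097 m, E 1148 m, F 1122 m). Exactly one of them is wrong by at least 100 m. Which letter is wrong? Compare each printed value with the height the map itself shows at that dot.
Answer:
F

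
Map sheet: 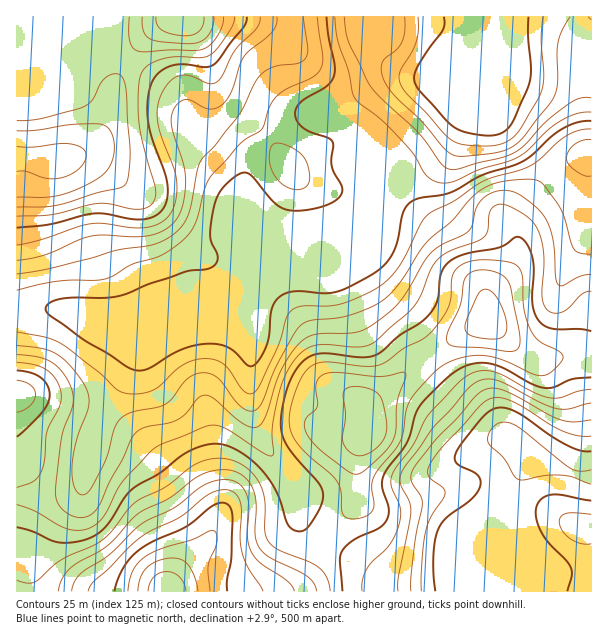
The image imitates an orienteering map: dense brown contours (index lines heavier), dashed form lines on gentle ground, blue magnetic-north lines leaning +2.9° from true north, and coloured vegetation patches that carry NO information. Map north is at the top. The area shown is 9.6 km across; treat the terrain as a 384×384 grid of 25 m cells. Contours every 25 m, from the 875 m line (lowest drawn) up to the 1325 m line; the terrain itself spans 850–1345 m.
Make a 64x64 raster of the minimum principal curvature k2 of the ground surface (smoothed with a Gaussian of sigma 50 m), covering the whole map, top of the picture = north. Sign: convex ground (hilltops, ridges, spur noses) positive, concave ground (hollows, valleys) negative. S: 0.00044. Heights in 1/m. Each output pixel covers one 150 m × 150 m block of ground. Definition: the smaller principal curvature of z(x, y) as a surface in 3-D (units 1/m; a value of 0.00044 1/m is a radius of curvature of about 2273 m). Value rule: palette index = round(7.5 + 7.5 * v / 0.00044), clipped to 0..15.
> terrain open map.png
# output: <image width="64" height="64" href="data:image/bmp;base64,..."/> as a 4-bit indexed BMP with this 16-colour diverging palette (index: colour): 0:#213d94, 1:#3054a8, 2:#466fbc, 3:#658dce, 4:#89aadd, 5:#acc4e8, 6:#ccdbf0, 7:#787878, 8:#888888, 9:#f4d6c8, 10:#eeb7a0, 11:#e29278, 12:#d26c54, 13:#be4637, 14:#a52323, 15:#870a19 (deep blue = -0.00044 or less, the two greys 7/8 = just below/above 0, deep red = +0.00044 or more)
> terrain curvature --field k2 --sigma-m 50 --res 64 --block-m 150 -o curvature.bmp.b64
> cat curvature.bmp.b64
<image width="64" height="64" href="data:image/bmp;base64,Qk12CAAAAAAAAHYAAAAoAAAAQAAAAEAAAAABAAQAAAAAAAAIAAATCwAAEwsAABAAAAAAAAAAlD0hAKhUMAC8b0YAzo1lAN2qiQDoxKwA8NvMAHh4eACIiIgAyNb0AKC37gB4kuIAVGzSADdGvgAjI6UAGQqHAHZDR6uXQ1i83bllVWZ4iIiqlkRWZlVjE2iHdmd1Z4h3dlRGmpZEWKvLl1RWZmeIeJh1RFZmZmMSaHd2Z3Zmd2ZmVEWJhkVoq6hlNFZVVnd3dlRFZnd3YxJXd3ZndmZVVWZUNFd1VnmZh1RFdlQ0VlVDNFZmZ3dzEkeId2d1VUREdmQzNWVXiIh2VVeXUyIzMzM0VWZmd3QSRoiHZ1RFVmZ3dkMzRFd3Z3dlaJhTESMzREVVVWZ3dCI1eHdmRFaJmYiHZDIjVnd3d2Z4mGQhJFVVZmVWZ3dkMjRWd2VVaJqqiIdlMhNWd4d2ZniYhjEkVVZ3Z4d4mGQzMzVnZVV4mZlmVVQyE1Z3eHZmeJqYQSRVRWd4qZmoVEVUNEdlVoiIiDMzRDETVmZ3ZmeJq7lRJFVFVnq6mZdURmZVRFVXiIh3M0REMRNWZmZmaIq7uVIkVERVaJh2dURWd3dlRFaIh2VVVlQhE2d2ZVZ3iJqpYyMzMzRFUyIjRWd4h3ZERndkMnd3ZCETV3ZlVWZ3eJhjIREjREQxAAACVnd4h1QyIiERiIh0IRNWZmZVVmZmd1IAATRWZkMQAAACVniIVHZEMRKJmIUiIlVWZmVWZlVlMAADV3eZdmVBAAATV4Y3d3UCNJiIdjFRVmd3dmdmZVUgADaIiJmZmoUzIQEkU1d3MCRmd3d2QVFXeId3d3ZmZRACepiHiZvMllRUIQI2d3ACRXhUVWZSQkeIh3Z3Zmd0AAWrmHZ4q8ymRFZTEQZ2ACRWeEREVlMjRoiHdmZmZ3MAF7uXZWiauoUzV4dCAAABNWd3ZmZmZDM1eIdVVWZmYgAoqoZFZ4iHUzRomHQhABJWd3a6mHdkQzRndlVmd2ZQADiYZEVniIZDRXiIdCAAJFZnZsuph1RVRFZlRXiId1AASZdlZ3iqhURWd3djEAJXd2Zlu7qGVFZlVVVWiqmHQABJmHd3ial1Vmd3ZkIAFYmYdla7qoZEZ3ZVVWeaqpdAADmpqpiIhlVnd3dlMQBHmrp1V6mYdkRndlVVVomph0AAJ6vLqIdkNGiHZlQhE1eJuWVoh3dlRWd2VVVWeIh2UgAViruodkM1eHZVRDI0VmiYZnhVVVVVZmZmVVVWZmZTEANWeHZUMjaIdVVURFZlVnd3eDNERFVVVVVURERVVVQhEjREQzMzV4h1VVZnd3VEVnd3MzRERVVVVmVDNERVVDIzM0RERERXh2VWZ4mphkI1Z3dERERERFV3d3ZUMzNFNEVVZnZmZVd3ZVZ4m8unQiRVZkRERERERUVnd3d3d3Y0Vnd3dmd2VmZVVWeby5hSEjVnQzMzM0RVVVRWZ3d3dzVneHdmZ3ZWZlVEVXiIdlMAJXhDMzNEVWZmZmVURWd3NVZ3ZlVndlVmZVRFZ3d2VAAWmkRERVZ3d3d3d3dlRGdUVWVURFZmVWZmVWeImYd2IASaVmZmd4iHd3d3d3d2RnQzMxESNFZVVmZmiau6h3dAAnl3d3ZniId2ZmZniYdld2VERWQSRVRWd4iKu6h3eGEBRoiHdmeIdlVVVVaJmHR3d3d3d3QTREZ4iJq6hlZ4cwE0iIh2ZnZURERDNGiYdXd3d3d3d2IkRVZ3eIZDNGiFIkWIh3ZVVENERDMiNodld3d3d3d3dhREREREMQEleIUzVmZVVUREM0VVVDIkZ2Z2VWZ3d3d3JFVEMyEAE1eJhTNWRERERERFZ3d2QyNWZmZlQyNXd3c0ZmZVQyJXiap0NFdERVVVVWeaupdUM0VmZmZlVCI2d0Rnd4dkR5mImGQ0Z2d4h3VEaJvMuXUzRWZVVmd3dlNHRWd3dlRpy5h2VERnZ4mZhkRXiszKdTNEVVVWeIiHd1VVZmZURHrcp1VERWdniZmHZEZ5q7l1M0RERWiZiHd3dlVVVDIkesuXVVRGd2eImZh2VWeJqWQ0VUNGiZmHZ3d2ZlVDIAJYuoZVVVZnd3iJmYhlVniYUzRlM0aaqYdmZmZmZmUxACR5dVVVVmZ3eImZmYZmd4YyNoYyNpqqh2VVZnd3d2IBIkZURFZniHd4iZmZmGZ3dCJXh0I1eJl2VmZ3d3iIcyIyIjI0Z3iad3eIiJmZd3dSI2iHUzRniGZmd3d3eIh0JEMhEjV4mat3d4iIiIiHZjIkZ3dkRFZnZmd4iId4iHQ0QyERNYmqvGZniId3d3ZlIjVmd3VVVVVmd4iIiHiIdDRDMiEkV4mrRVZndlVndmQiRWZ3dmZVREVWeIiIeIdTNDM0MjNERFUAAkVURWd3UyNFZnd2ZlRDM0RWeId3dTIzNEMzREMiIlQQA0RGeIdTMzRnd3Z2VUQzNEVnd2ZTIiV3c0RVQzIid3dRNWiZhkRENGd3ZmZlVVRERVZlQzIiR3d1NFVURER3d3cleal1REQjVndlVmZndlVVZUMRIzR3d3Y0VVZmZnd3d1Fol1MzMhI0VlRWZnmYZmZlMiIjRWZ3dzRFZnd3d3d3cxZlMiIQESNEM1Znirl2ZkMzRUNFVVZ3Q0V3d3d3d3d3QUQzMyJERDMiRWaKqXZUIkZ4ZEVndWdDRoiId3d3d3d1JERURYh3ZTIzRXiYdTISWJpkRnd3VzNGiIiHd3d3d3cVZmZ4q7qFREREZ4dlIRN5qmRGd3dmM0aIiIh3d3d3dxVmeJrN23VWVVVnd2UgFYmZY1eId2VDR4h3d3d3d3d3FFeaq97admdmVnh3dRAlmphTV4h3ZURXd3d3"/>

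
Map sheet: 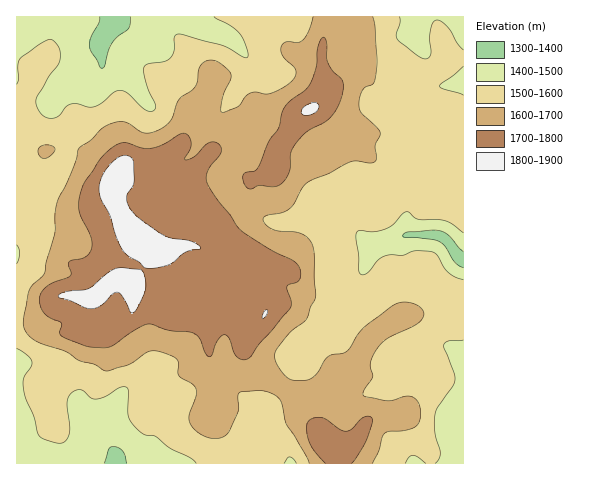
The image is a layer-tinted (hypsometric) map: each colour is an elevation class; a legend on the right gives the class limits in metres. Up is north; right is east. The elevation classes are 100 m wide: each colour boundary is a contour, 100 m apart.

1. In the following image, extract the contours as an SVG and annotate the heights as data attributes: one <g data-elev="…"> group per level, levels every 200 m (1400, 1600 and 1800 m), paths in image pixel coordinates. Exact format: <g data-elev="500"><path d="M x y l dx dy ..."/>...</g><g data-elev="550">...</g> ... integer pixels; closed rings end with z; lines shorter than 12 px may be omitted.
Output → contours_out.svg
<g data-elev="1400"><path d="M104 463l5-14 4-3 6 2 4 3 3 12"/><path d="M463 268l-8-5-10-17-6-5-21-3-13-1-2-1 1-2 5-2 31-1 8 4 15 17"/><path d="M130 17l-1 11-16 14-5 8-3 16-3 2-11-16-2-6 2-8 8-16 1-5"/></g><g data-elev="1600"><path d="M372 463l7-12 5-17 5-3 15 0 10-4 5-5 2-9-3-11-7-6-6 0-17 5-24-5 0-6 9-13-3-10 1-7 7-12 7-8 34-18 4-6 0-5-5-5-8-3-8-1-7 3-32 23-16 23-5 3-10 1-5 3-8 13-6 6-8 3-15-1-6-5-6-8-3-6 0-6 2-6 12-14 17-14 9-21-1-49-3-9-7-6-9-3-21-2-7-5-4-5 3-4 15-3 9-4 4-6 9-16 8-6 18-8 22-11 20 1 5-3-1-15 5-9 0-4-18-19-3-9 3-13 3-4 9-4 2-9 1-17-2-31-2-9"/><path d="M41 158l5 0 5-3 4-4-1-4-7-2-7 2-2 5z"/><path d="M313 17l-5 15-6 8-4 3-12-1-4 4-1 4 1 5 12 12 2 6-4 8-11 8-14 5-11-2-5 1-5 3-8 10-16 6-1-3 1-11 9-18 0-6-13-12-5-2-6 1-5 2-3 5-2 13-2 6-16 12-7 20-8 8-11 5-8 1-19-11-10 0-13 5-12 13-11 7-9 25-14 31-2 12 0 17-9 30-1 10-16 18-6 33 3 10 10 8 30 10 12 9 16 4 11 7 24-6 22-14 9 1 14 5 4 5 0 10 1 4 13 8 4 6 0 7-7 17 1 9 7 9 12 6 12 0 8-6 9-21 0-14 1-4 21-2 12 3 8 6 6 24 19 30 4 9"/></g><g data-elev="1800"><path d="M263 319l3-4 1-5-3 2z"/><path d="M132 313l6-6 8-19-2-12-1-5-3-1-17-2-7 1-8 4-19 15-24 4-7 3 2 3 31 11 10-3 11-12 6-2 5 5 7 14z"/><path d="M144 267l10 1 14-3 18-13 14-3 1-1-4-4-7-3-18-3-8-3-22-14-9-8-5-7-2-7 1-5 7-12-1-21-3-5-7 0-8 4-11 12-4 11-1 11 11 21 6 20 6 13 5 7 12 7z"/><path d="M303 115l5 0 7-3 3-3 0-5-5-1-7 2-4 5z"/></g>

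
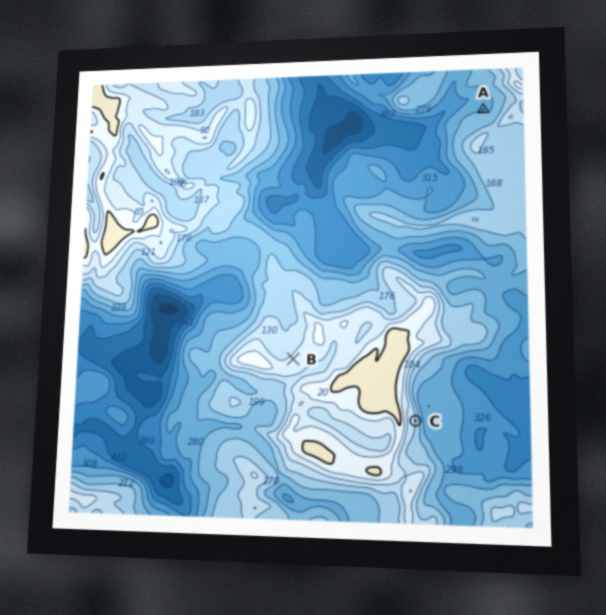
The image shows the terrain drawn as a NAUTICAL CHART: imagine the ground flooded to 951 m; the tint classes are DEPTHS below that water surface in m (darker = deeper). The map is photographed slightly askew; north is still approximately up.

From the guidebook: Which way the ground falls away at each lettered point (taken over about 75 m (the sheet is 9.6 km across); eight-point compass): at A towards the N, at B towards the NW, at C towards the E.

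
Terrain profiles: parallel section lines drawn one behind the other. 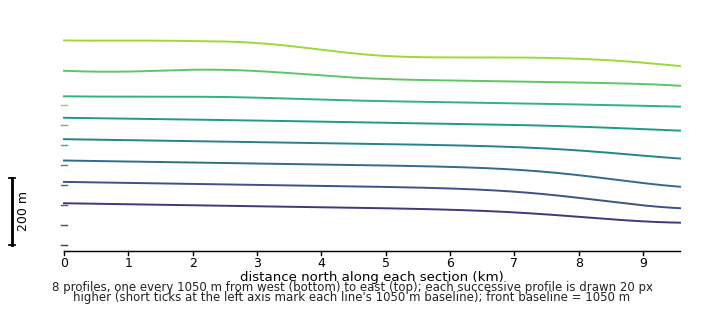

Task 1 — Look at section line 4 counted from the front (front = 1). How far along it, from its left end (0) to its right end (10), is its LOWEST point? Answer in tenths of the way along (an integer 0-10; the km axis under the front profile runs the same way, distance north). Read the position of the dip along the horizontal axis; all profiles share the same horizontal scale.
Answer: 10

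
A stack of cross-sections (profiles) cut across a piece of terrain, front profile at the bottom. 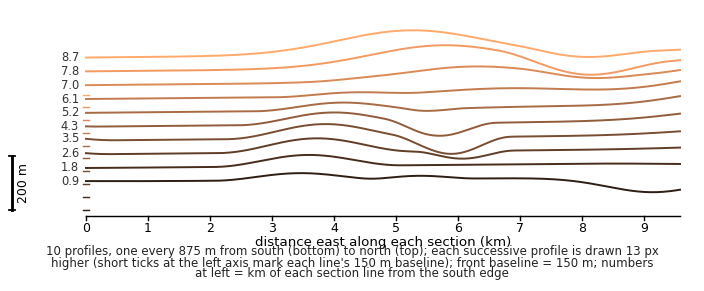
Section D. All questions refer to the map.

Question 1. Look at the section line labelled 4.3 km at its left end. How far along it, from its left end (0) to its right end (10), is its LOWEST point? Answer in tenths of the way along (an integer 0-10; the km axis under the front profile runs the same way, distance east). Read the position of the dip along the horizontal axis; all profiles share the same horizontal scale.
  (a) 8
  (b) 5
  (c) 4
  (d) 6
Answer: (d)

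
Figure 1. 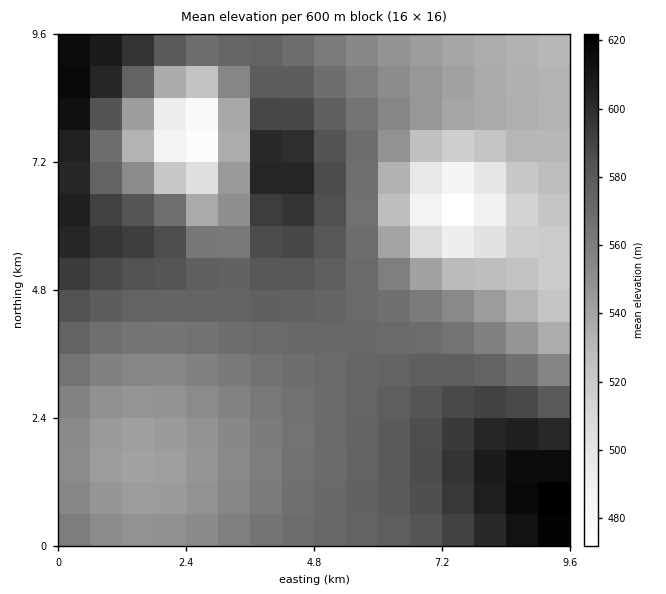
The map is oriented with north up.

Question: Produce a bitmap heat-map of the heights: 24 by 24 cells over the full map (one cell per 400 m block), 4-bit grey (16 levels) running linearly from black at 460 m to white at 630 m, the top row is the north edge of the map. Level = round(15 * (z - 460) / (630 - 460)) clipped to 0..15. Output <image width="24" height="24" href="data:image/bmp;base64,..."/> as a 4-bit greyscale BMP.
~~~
<image width="24" height="24" href="data:image/bmp;base64,Qk2WAQAAAAAAAHYAAAAoAAAAGAAAABgAAAABAAQAAAAAACABAAATCwAAEwsAABAAAAAAAAAAAAAAABEREQAiIiIAMzMzAERERABVVVUAZmZmAHd3dwCIiIgAmZmZAKqqqgC7u7sAzMzMAN3d3QDu7u4A////AJmIiImZmqqqq7zd7piIiIiZmqqqu8ze7oh3d4iJmaqqu8ze7oh3d4iJmaqqu83e7oh3d4iJmaqqu8zd3Yh3d4iJmaqqu8zNzJiIiIiZmaqqu7zMu5iIiImZmqqqq7u6qZmZiZmZqqqqqqqpmKqZmZmaqqqqqqmYd7qqqqqqqqqqmZiHZruqqqqqqqqpmYh2Zcu7u6qru6qph3ZmVczLu6mru7qodURVVdzMy5iby7qXUyNFVdzLunebzLqXQhE0Vdyql1aM3LqXQhI1ZtuYdDWM3LqXUyNFZtuXUhOM3LqYZUVWZuyXQQOMzLqZh2Z3Zu24YySLy6qYiHd3Zu3KhVaauqmYiHd3Zu3cqYiqqpmIh3d3Zu3cy6qqqZmId3d2Zg=="/>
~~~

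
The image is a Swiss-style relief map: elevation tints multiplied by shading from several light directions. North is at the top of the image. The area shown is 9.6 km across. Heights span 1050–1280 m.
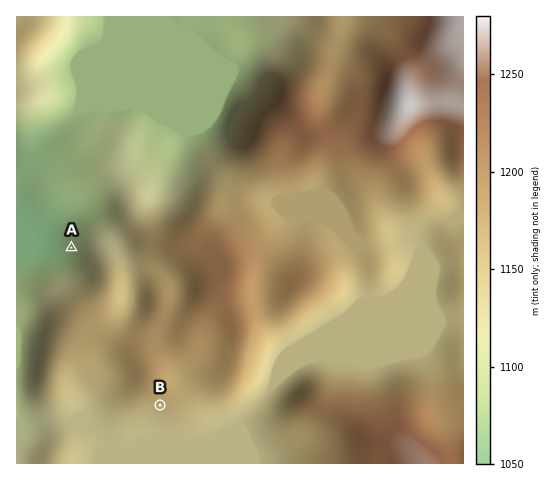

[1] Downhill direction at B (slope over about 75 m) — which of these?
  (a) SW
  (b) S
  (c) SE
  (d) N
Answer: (b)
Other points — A W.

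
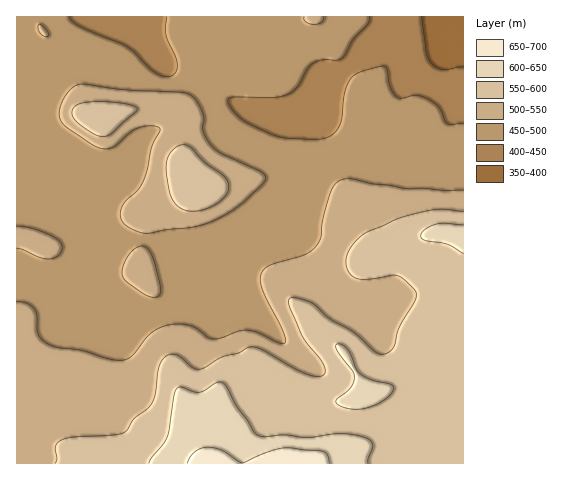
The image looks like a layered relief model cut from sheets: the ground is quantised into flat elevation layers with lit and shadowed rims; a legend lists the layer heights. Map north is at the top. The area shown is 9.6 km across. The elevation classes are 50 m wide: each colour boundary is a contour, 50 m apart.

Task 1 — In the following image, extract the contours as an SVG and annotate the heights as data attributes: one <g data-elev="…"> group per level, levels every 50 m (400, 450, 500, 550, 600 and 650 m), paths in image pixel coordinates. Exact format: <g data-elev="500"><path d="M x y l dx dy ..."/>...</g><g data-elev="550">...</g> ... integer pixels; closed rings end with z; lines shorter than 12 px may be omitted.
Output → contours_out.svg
<g data-elev="400"><path d="M463 67l-21 2-5-2-6-4-5-10-5-36"/></g><g data-elev="450"><path d="M463 123l-16 1-9-18-14-9-8-2-13 3-6-1-7-10-4-19-3-2-22 6-10 6-6 14-5 33-6 8-8 5-10 1-22 0-18-3-31-14-7-6-7-8-3-7 3-4 43 0 10-1 7-4 7-6 9-17 6-6 9-3 15 0 6-3 10-18 15-15 1-7"/><path d="M167 17l-1 18 9 21 2 10-2 8-8 3-7-2-7-4-27-25-45-19-8-5-4-5"/></g><g data-elev="500"><path d="M150 297l5 0 4-1 1-4 0-7-8-30-6-8-6-1-7 4-6 7-4 9-1 8 5 8z"/><path d="M17 248l7 2 16 7 8 2 10-3 3-4 1-4-3-7-10-6-17-7-15-2"/><path d="M141 232l7 1 19-3 25-3 22-6 16-9 13-10 20-19 2-3 0-4-5-5-38-17-10-8-9-15 1-13-3-8-6-11-6-5-9-2-58-3-37-5-9 1-7 6-6 10-3 9 0 8 7 9 28 19 9 3 8-2 19-15 10-5 12-1 7 3-8 18-5 23-4 12-5 8-13 12-4 9 0 7 3 5 6 5z"/><path d="M463 190l-57-1-34-5-22-5-7 0-6 3-4 5-3 8-7 26-2 16-5 9-11 9-35 10-6 4-3 5-1 6 2 8 21 44 3 9-2 3-7-2-20-10-9-2-10 1-18 7-9 1-19-13-19-2-12 3-9 5-18 21-5 5-7 2-9 0-30-9-26-4-10-4-6-4-3-5-1-19-3-6-7-6-10-2"/><path d="M45 36l3 0 0-3-6-7-3-2 0 7z"/><path d="M304 17l1 4 9 3 7-2 2-2 0-3"/></g><g data-elev="550"><path d="M185 210l14 1 15-6 11-9 3-4 1-6-2-6-4-5-18-13-15-15-7-2-7 2-6 6-3 7-1 9 3 19 3 10 5 8z"/><path d="M463 211l-26-2-37 9-36 16-8 7-7 9-3 8 0 7 3 7 5 5 11 2 32-4 7 4 12 13 0 5-1 4-16 26-5 20-6 6-5 1-6-1-22-20-25-14-17-15-13-5-9-1-3 3 3 8 13 30 19 25 2 7-2 4-7 1-11-3-42-23-10-3-5 1-10 5-16 4-22 12-7-1-15-13-9 0-5 3-5 7-4 28-3 10-5 6-13 10-7 12-10 4-42 2-13 3-6 6 1 13-2 4"/><path d="M98 136l6 1 7-3 25-23 1-3-12-4-21-2-19 0-9 3-4 7 2 7 11 10z"/></g><g data-elev="600"><path d="M368 463l0-4 4-11 0-4-4-5-7-3-20-2-34 4-22-3-20 2-7-2-4-3-7-12-10-13-11-22-6-3-20 10-6 0-13-5-4 2-3 7-7 41-4 8-11 13-3 5"/><path d="M349 409l13 0 15-5 12-8 4-8-3-4-18-4-12-6-3-4-9-20-5-5-6-1-1 2 1 4 15 20 2 7-3 11-13 10-2 4 3 3z"/><path d="M463 225l-18-2-9 1-12 6-3 6 4 4 22 4 16 9"/></g><g data-elev="650"><path d="M329 463l-2-9-7-3-39-3-16 5-22 10-5-2-16-11-14-3-7 1-6 4-5 6-3 5"/></g>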